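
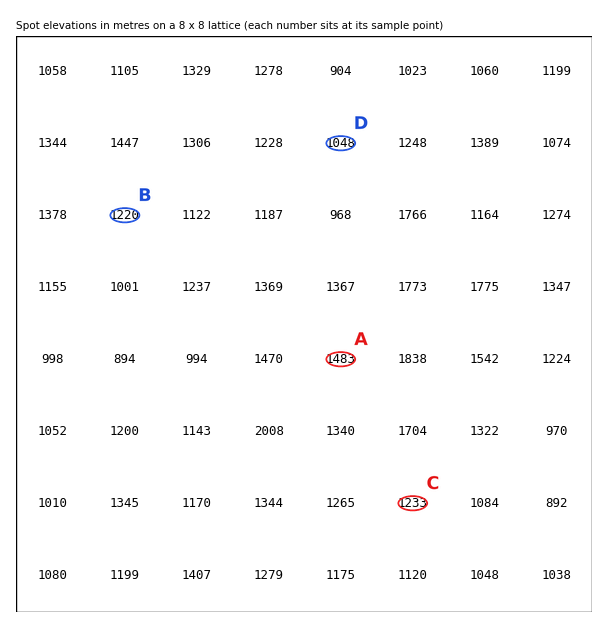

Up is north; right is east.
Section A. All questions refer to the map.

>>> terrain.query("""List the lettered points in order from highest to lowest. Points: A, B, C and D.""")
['A', 'C', 'B', 'D']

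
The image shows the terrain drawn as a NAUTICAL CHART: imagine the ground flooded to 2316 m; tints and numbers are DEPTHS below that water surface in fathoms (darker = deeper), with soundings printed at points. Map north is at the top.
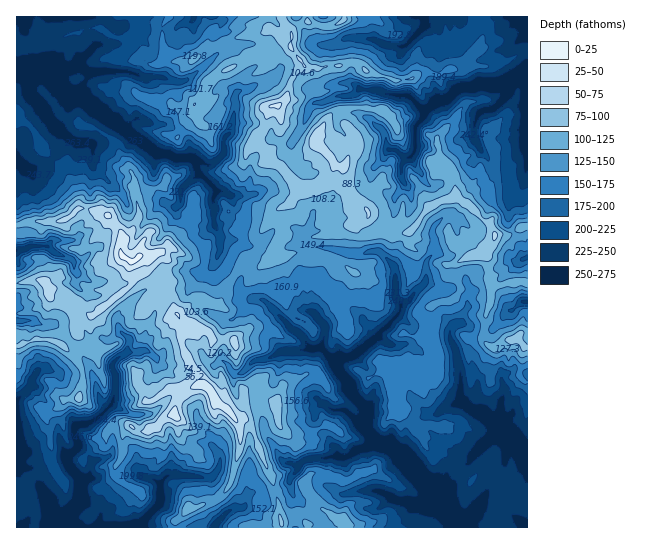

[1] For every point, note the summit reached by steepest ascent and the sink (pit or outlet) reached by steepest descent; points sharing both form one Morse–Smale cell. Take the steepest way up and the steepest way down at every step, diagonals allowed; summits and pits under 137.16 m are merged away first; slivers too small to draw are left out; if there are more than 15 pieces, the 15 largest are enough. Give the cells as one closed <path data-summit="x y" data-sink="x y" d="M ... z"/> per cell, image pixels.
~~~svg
<path data-summit="123 257" data-sink="462 527" d="M234 277l-6 8-7 16-4 4-12-5-8 0-20 14 2 5 5 6-3 6 0 12 8 20 8 8 3 11 9 7 6 12 14 10 8 10 6-1 8 6 22 56 6 20 3 26 246-1 0-153-7-3-8 0-10 4-2 4-15-4-9 6-1 10-13 12-2-2-1-32-4-20 9-4 4-7-1-11-8-4 8-16 0-9 3-4 0-5-5-6-19 6-5 0-17-6-18 18-6 4-4 10-22 24-16-22-26 6-8 4-11-14-17-4-12 12-22-21-18-4-6-9 0-6z"/><path data-summit="123 257" data-sink="54 527" d="M161 252l-22 4-4 5 5 10-7 11-36 31-6 3-10-8-8 7 4 18-14 12-12-5-16-1-19 7 1 182 158 0 1-7 13-13 6 0 22-8 12-14 11-37 0-20-9-16-12-8-10-16-9-7-4-13-7-6-4-8-4-12 0-12 3-6-8-11-4-15-5-9 2-7-4-13 0-13z"/><path data-summit="278 106" data-sink="527 77" d="M450 16l-9 0-3 7-7 2-6-2-2-7-78 0-4 7-6 2-13 2-15-6-16 10 0 16 13 18-9 8-10 26-6 6-10 4-4 14-10 18 12 12 1 6 11 6 22 24 14-1 10-4 6-7 3-12 9 2 1 7 8 20 16 17 0 6-9 6 1 7 5 3 17-1 11 4 13-3 9-6 15-20 9-6 16-4 15 8 15 16 4 2 6 12 15 0 12-8 6-1 0-88-3 3 0 8-7 6-27 4-2 0-8-8-6-12 0-16 2-8 5-4 11-2 6-4 9-11 0-9-29-1-5 3-9 0-6 1-14 12-8-1-4-20 4-17 12-17z"/><path data-summit="123 257" data-sink="17 70" d="M193 16l-177 1 0 208 13-4 32 0 10-5 8-8 19 3 9 4 14 18 0 21 2 3 11 4 5-5 19-4 7 5 0 13 4 13-2 7 10 25 20-15 8 0 12 5 4-4 7-16 5-7-17-17 4-10 0-16-5-9 8-3 9-8 3-8-3-9-7-6-8 0-4-6-16-15-1-9-7-5 2-4-3-14-9-10-14-5-19-1-9-4-11 10-3 0-36-28-8-2-2-5 11-17 0-6-11-6 2-4 16-16 19-2 3-9 0-7 20-2 5 3 33 1 4-4 12-4z"/><path data-summit="278 106" data-sink="17 70" d="M282 16l-88 0-3 5-12 4-4 4-33-1-5-3-20 2 0 7-3 9-19 2-16 16-2 4 11 6 0 6-11 17 2 5 8 2 36 28 3 0 11-10 9 4 19 1 14 5 9 10 3 14-2 4 7 5 1 9 16 15 4 6 8 0 7 6 3 9-3 8-9 8-8 3 5 9 0 16-4 10 17 15 13-13 16 2 11-8 2-10 8-12-3-25 11-8 9-13-21-24-11-6-1-6-12-12 10-18 4-14 10-4 6-6 10-26 9-8-13-18 1-12z"/><path data-summit="278 106" data-sink="462 527" d="M335 165l-2 1 0 5-4 8-4 5-10 4-16 1-8 13-11 8 3 25-8 12-2 10-11 8-7 0-4-2-8 1-10 13 6 4 2 12 9 6 13 1 22 21 12-12 17 4 11 14 8-4 26-6 16 22 22-24 4-10 6-4 18-18 17 6 11-1 13-5 5 6 0 5-3 4 0 9-8 16 8 4 1 11-4 7-9 4 4 20 1 32 2 2 13-12 1-10 9-6 15 4 2-4 10-4 14 2 1-24-11-10-10 1-12 8-5-1-6-6 1-26 6-12 1-14-4-30-3-4 10-17 0-5-4-8-6-4-15-16-15-8-16 4-9 6-15 20-9 6-11 3-13-4-17 1-5-3-1-7 9-6 0-6-16-17-8-20 0-7z"/><path data-summit="123 257" data-sink="527 77" d="M527 16l-76 0-2 29-12 17-4 23 5 15 7 0 14-12 6-1 9 0 5-3 29 1 0 9-5 7-10 8-11 2-5 4-2 8 0 16 6 12 8 8 25-3 11-7 0-8 3-4z"/><path data-summit="123 257" data-sink="17 250" d="M82 208l-5 1-6 7-10 5-32 0-13 5 0 56 25-2 6 5 2 4 8 0 9 4 23 22 4 1 32-25 8-9 7-13-5-8-5 0-7-4 0-20-10-16-11-9z"/><path data-summit="123 257" data-sink="214 527" d="M243 420l-6 2 3 7 0 20-11 37-12 14-22 8-6 0-13 13 1 7 104-1-2-25-7-24-13-29-4-15-4-8z"/><path data-summit="123 257" data-sink="17 321" d="M41 280l-25 3 1 62 18-6 16 1 12 5 14-12-4-18 8-8-2-4-18-12-12-2-2-4z"/><path data-summit="278 106" data-sink="527 302" d="M522 281l-27 4-4 5 0 13-6 12-1 11 0 15 6 6 5 1 12-8 6 0 9-7 6 0 0-50z"/><path data-summit="278 106" data-sink="527 258" d="M527 227l-5 0-12 8-15 0-10 19 3 5 3 26 2 2 14-4 21-1z"/><path data-summit="278 106" data-sink="54 527" d="M343 16l-60 0 0 3 8 12 16-10 15 6 13-2 9-6z"/><path data-summit="123 257" data-sink="527 77" d="M439 16l-14 0 0 7 6 2 7-2z"/><path data-summit="278 106" data-sink="54 527" d="M527 333l-5 0-6 5 11 10z"/>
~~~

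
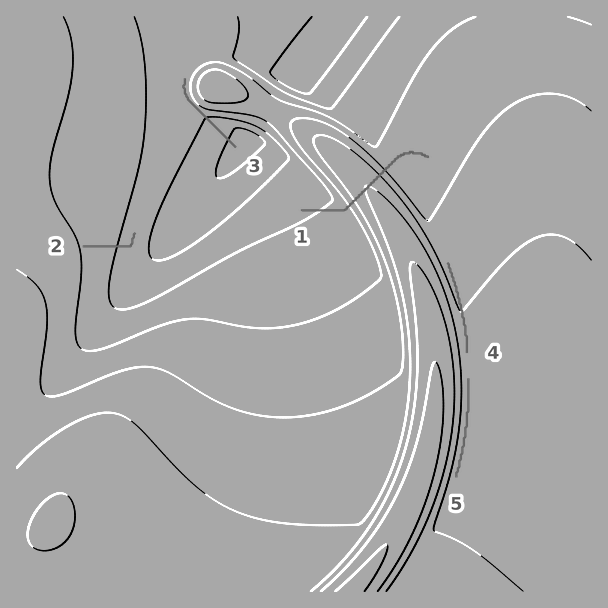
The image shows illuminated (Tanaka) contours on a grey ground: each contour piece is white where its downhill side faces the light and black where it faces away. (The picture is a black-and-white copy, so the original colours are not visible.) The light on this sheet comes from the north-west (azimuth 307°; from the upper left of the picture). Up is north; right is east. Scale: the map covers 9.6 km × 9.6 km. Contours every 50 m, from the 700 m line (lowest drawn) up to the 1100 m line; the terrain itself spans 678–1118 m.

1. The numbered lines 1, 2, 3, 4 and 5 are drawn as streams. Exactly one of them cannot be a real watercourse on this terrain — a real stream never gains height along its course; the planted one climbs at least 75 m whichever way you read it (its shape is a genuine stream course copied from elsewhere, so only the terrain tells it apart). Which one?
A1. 1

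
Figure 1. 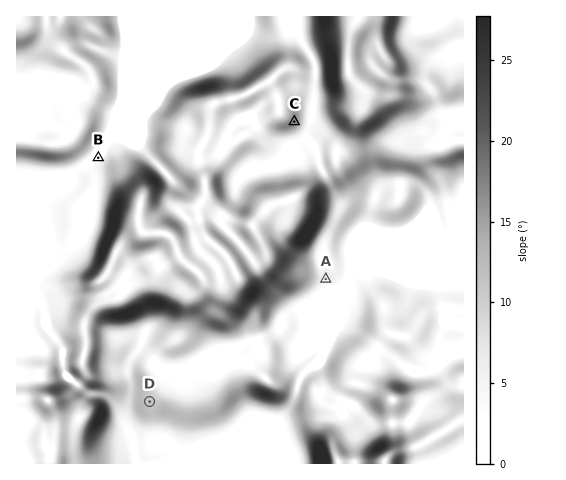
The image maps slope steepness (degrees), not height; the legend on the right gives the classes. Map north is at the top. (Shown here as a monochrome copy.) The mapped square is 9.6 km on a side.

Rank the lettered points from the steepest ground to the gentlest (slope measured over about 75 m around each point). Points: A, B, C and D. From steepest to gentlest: C D A B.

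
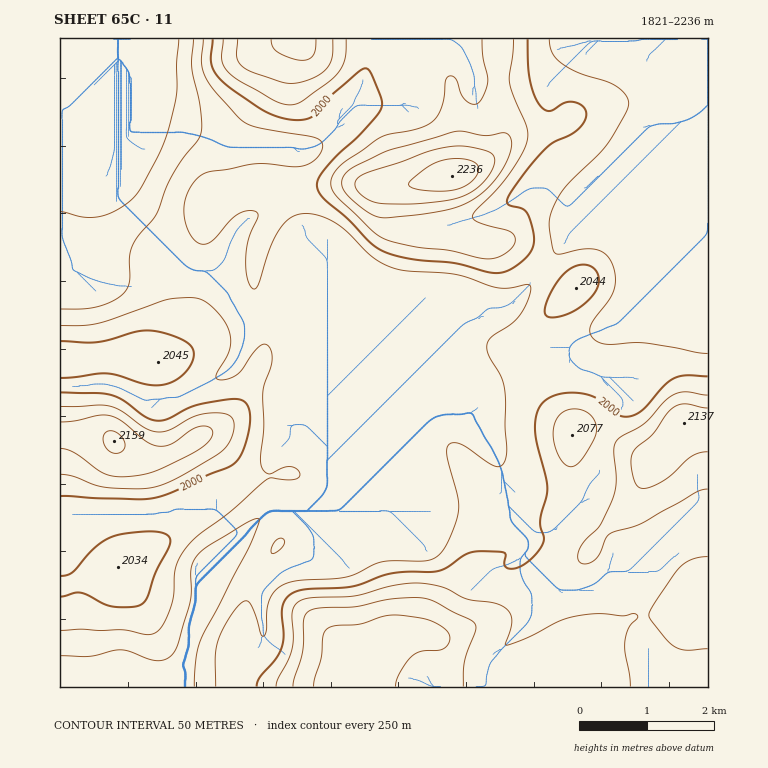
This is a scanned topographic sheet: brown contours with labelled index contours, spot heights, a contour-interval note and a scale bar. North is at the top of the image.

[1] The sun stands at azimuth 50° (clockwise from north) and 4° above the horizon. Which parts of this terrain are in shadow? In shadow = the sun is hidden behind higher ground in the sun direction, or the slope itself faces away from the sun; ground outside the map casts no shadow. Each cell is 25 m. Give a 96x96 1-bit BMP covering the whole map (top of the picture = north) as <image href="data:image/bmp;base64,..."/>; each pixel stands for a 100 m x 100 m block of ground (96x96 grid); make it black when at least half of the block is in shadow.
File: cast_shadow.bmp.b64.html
<image width="96" height="96" href="data:image/bmp;base64,Qk2+BAAAAAAAAD4AAAAoAAAAYAAAAGAAAAABAAEAAAAAAIAEAAATCwAAEwsAAAIAAAAAAAAA////AAAAAAAAAP///AAAAOAAAADgAP///AAAAAAAAAD/4H///AAAAAAAAAD//j9//AAAAAAAAAD//j+//gAAAAAAAAD//B+f/gAAAAAAAAD//A+f/gAAAAAAAAD//A+P/gAAAAAAAAD/+AeP/AAAAAAAAAD/+AeH+AAAAAAAAAB/8AOH+AAAAAAAAAA/4AOD8AAAAAAAAAA/gAGBwAAAAAAAAAAfAAHAgAAAAAAAAAAeAADAAAAAAAAAAAAMAABgAAAAAAAAAAAAAABgAAAAAAAAAAAAAAAwAAAAAAAAAAAAAAAwAAAAAAAAAAAAAAAYAAAAAAAAAADAAAAcAAADgAAAAADwAAAMAAADwAAAAAD8AAAAAAADwAAAAAD/AAAAAAAD4AAwAAD/wAAAAAAH4AA+AAD/+AAAAAAH4GAfwAD//gABAAAH4fwf4AD//wAD8AAP4f8P+AD//8AB+AAP4f+H/AD//8QA8AAP4f/n/AD//8cAQAAP4f/j/AD/+AMAAAAP4f/j/AD/gAAAAAAPwP/x/AD/gAAAAAAPwP/x+AD/AAAAAAAHgP/g+AA/AAAAAAAHgP/gcAAeAAAAAAAHAH/gAAAAAAAAAAACAH/AAAAAAAAAAAAAAH/AAMAAAAAAAAAAA/+AAMAAAAAAAAAAH/8AAIAAAAAAAAAAP/AAAAAAPAAAAAAAf/AAAAAA/wAAAAAAf/AAAAAD/wAAAAAAf+AAAADH/wAAAAAAP+AAAADj/gAAAAAAP+AAAAAB+AAAAAAAP+AAAAAAAAAAAAAAH8AAAAAAAAB4AH4AH8AAAAAAAAB/Af/AH4AAAAAAAAB////4HAAAAAAAAAD////+AAAAAAAAAAH/////wA8AAAAAAAP/////+B/AAAAAAAP//////4/gAAAAAAP////////gAAAAAAP////////gAAAAAAH///////HgAAAAwAH//////+DAAAAB4AD//////+AAAAAB8AB//////8AAAAAA4AA//////8AAAAAAAAAf/////4AAAAAAAAAP/////gAAAAAAAOAH////+AAAAAD8AfAH///4AAAAAAD/A/gD///+AAAAAAD/w/gB////gAAAAAD/9/gA////wAAAAAD///AAf///4AAAAAD///AAP///+AAAAAD//+AAH///+AAAAAD//8AAD///+AAAAAD//8AAB/gD4AAAAAD///AAA+AAAAAAAAB///4AAYAAAAAAAAA////gAAAAAAAAAAA////+AAAAAAAAAAAf/////wAAAAAAAAAP/////wAAAAAAAAAH/////gAAAAAAAAAD/////gAAAAAAAAAB////+AAAAAAAAAAA////8DgAAAAAAAAAf///8DwAAAAAAAAAf///4D8HAAAAAAAAP///4B+HAAAAAAAAH///8B/HAAAAAAAAD///+A/AAAAAAAAAB///+AfAAgAAAAAAA///+AOABwAAAAAAA///8AAABwAAAAAAAf//wAAABwAAAAAAAP/4AAAABwAAAAAAAP/4AAAABwAAAAA="/>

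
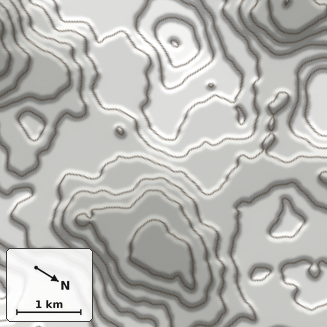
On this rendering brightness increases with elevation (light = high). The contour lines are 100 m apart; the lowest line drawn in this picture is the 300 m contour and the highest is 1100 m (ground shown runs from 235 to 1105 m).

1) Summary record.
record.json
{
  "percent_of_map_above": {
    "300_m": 97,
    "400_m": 88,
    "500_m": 78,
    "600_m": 60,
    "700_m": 30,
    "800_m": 14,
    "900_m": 5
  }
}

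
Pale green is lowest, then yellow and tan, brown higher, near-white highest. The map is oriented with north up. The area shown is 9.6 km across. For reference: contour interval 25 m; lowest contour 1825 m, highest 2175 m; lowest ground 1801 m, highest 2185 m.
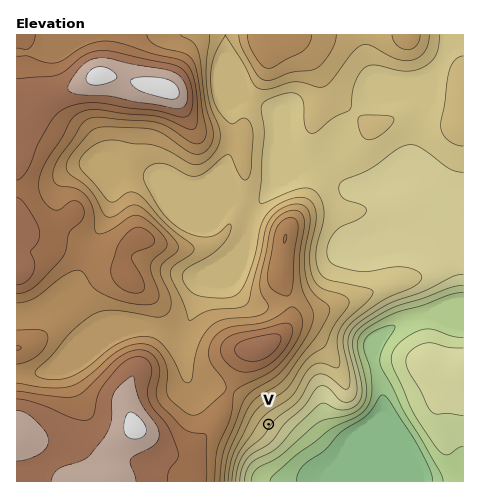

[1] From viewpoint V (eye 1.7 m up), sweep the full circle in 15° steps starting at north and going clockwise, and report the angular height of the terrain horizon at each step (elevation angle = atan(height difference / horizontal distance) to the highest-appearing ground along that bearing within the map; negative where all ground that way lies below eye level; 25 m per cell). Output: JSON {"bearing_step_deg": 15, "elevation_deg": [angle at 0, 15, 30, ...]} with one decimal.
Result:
{"bearing_step_deg": 15, "elevation_deg": [6.6, 4.4, 2.6, 0.8, 0.1, -0.5, -0.9, -1.3, -3.6, -5.2, -5.6, -4.9, -3.7, -2.3, -0.3, 4.3, 5.3, 6.6, 7.8, 8.1, 7.8, 7.2, 6.9, 6.9]}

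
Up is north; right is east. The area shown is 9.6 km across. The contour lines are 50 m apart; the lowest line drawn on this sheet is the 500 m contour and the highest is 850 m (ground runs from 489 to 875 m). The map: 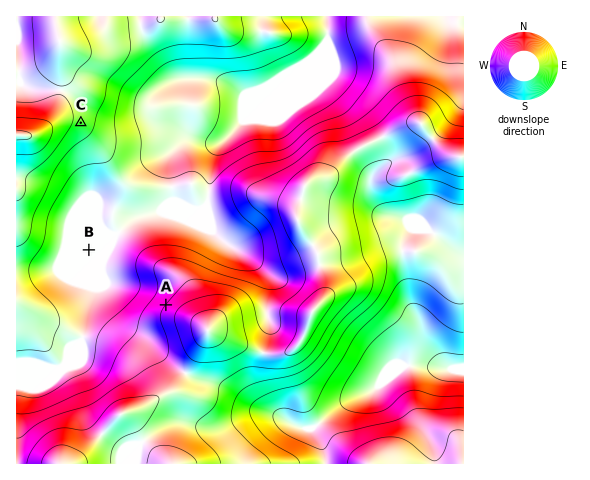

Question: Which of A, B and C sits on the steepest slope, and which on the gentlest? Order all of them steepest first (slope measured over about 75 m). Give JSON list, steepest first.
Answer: ["A", "C", "B"]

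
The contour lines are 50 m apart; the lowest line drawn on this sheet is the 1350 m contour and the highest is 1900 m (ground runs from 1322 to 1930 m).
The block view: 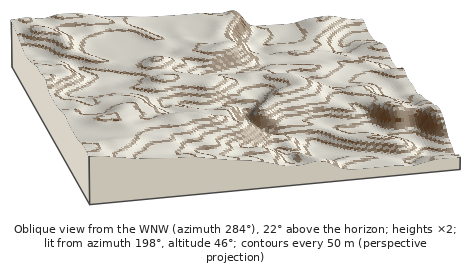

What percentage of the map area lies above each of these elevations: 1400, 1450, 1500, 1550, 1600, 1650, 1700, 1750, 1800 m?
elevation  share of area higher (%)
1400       95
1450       90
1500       80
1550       71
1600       62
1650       55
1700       49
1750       40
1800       21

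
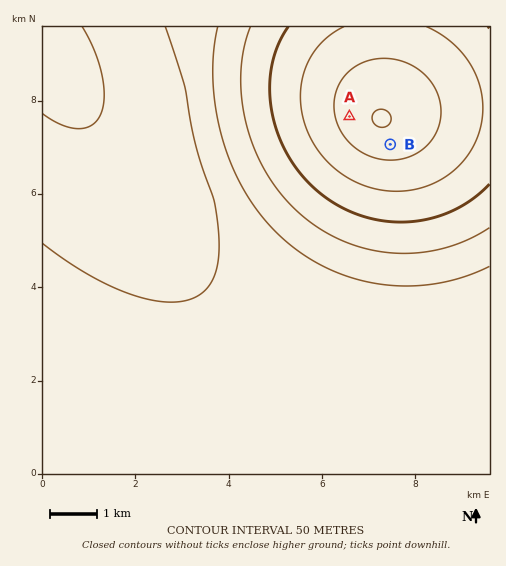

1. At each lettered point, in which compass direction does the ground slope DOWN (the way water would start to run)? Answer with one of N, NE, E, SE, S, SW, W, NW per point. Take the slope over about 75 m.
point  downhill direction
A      W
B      S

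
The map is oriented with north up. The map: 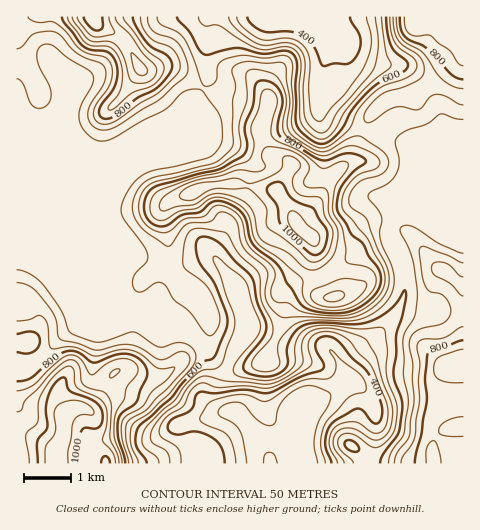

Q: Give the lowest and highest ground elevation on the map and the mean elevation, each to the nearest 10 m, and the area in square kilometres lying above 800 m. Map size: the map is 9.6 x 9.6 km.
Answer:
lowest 240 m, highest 1080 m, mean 670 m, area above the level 21.2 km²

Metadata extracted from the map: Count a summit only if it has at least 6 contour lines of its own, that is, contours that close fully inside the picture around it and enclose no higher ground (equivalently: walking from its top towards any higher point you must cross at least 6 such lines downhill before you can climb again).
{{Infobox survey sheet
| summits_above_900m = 1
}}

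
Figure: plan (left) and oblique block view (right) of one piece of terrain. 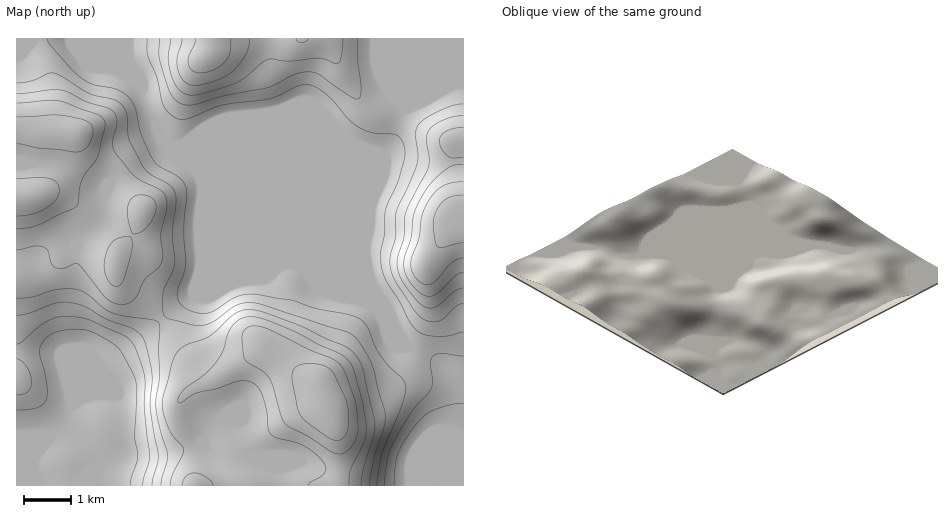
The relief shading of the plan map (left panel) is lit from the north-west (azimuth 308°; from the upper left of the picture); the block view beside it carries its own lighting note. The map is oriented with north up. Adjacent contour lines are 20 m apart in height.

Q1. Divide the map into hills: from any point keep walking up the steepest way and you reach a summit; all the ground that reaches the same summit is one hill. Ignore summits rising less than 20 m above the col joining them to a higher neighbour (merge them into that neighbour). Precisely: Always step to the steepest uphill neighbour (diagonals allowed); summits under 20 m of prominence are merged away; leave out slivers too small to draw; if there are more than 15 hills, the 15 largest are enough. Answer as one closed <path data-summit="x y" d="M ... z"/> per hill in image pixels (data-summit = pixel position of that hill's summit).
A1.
<path data-summit="327 403" d="M297 266l-12 0-7 3-21 0-68 28-42 35-45 32-17 34-14 10-4-18 0-15-8-20-20-4-22 1-1 133 438 1 1-50 3-11 1-24-4-16-10-16-13-11-22-10-31-35-25-23z"/><path data-summit="17 197" d="M167 145l-3 0-7 6-25 12-28 23-42-21-46-2 0 188 23 0 20 4 8 20 0 15 4 18 14-10 17-34 31-22 43-36 20-12 61-25 21 0 7-3 12 0 54 21-110-110z"/><path data-summit="209 54" d="M404 38l-275 1 1 21 13 28 7 28 4 8 10 13 12 9 58 24 154 153-17-43-5-23 0-12 4-12 1-45 33-76z"/><path data-summit="463 224" d="M463 38l-59 1 0 73-33 76-1 45-4 12 0 12 5 23 18 44 21 24 29 14 11 14 7 15 2 24-4 21 0 50 9-1z"/><path data-summit="76 133" d="M129 38l-113 1 0 123 46 3 42 21 28-23 25-12 7-6 3 0 70 29-3-4-10-5-52-21-16-17-6-11-7-28-13-28z"/>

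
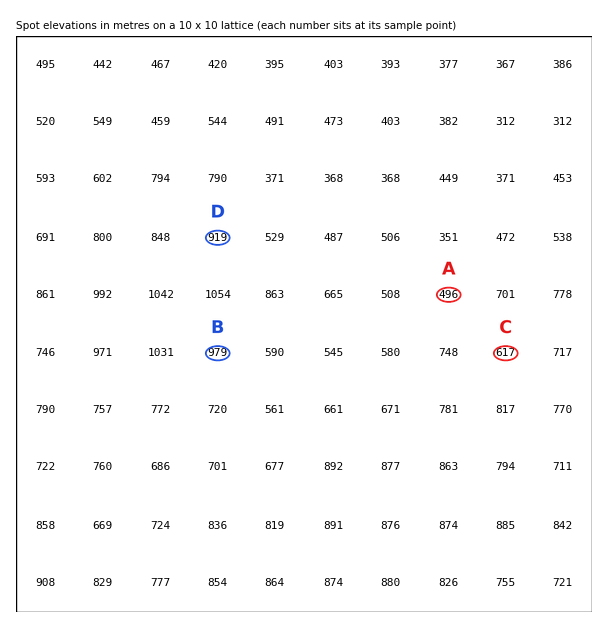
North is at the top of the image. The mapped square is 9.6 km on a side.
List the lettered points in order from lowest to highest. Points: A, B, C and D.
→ A C D B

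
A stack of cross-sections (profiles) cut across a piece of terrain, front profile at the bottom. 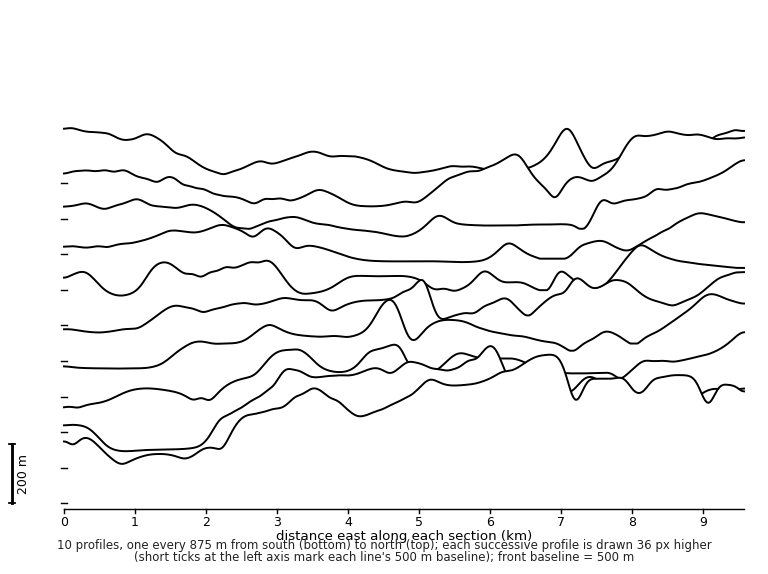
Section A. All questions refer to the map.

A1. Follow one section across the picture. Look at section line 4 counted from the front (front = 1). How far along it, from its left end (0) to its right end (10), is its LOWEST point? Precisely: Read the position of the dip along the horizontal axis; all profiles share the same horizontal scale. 1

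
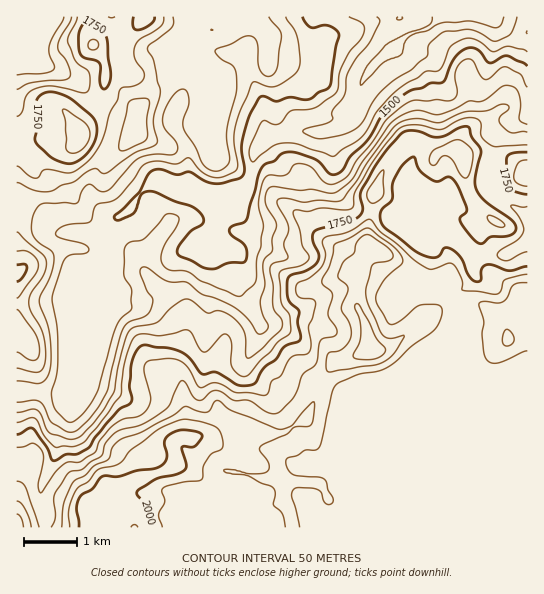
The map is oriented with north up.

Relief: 1340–2050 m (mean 1700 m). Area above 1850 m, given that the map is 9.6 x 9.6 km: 15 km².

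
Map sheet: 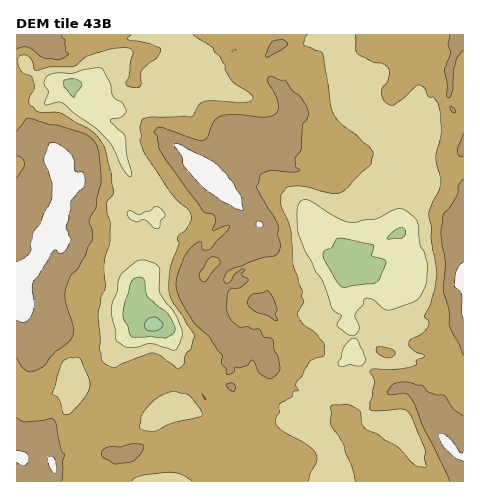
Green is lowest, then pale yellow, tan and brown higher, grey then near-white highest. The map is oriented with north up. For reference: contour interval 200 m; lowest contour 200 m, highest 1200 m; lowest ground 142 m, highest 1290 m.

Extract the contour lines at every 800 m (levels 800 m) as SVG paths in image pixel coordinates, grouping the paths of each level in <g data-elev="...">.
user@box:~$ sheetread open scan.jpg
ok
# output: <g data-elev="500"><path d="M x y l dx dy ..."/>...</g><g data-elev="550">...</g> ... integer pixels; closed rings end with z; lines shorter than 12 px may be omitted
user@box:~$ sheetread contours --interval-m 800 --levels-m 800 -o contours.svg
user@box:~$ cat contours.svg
<g data-elev="800"><path d="M132 481l3-3 8-3 26-3 12 2 11 7"/><path d="M308 481l2-8 7-11-1-9-10-9-26-15-4-5 0-4 3-7 0-9 12-7 3-6 5-1-3-4 0-4 6-6 8-15 14-6 1-9-8-12-13-9-6-9 0-4 6-10-2-6 0-5-9-25-2-34-10-26 0-10 6-9 7-1 13 1 25 6 9 0 6-4 23-24 3-11-4-7-27-23-8-9-3-10-8-51-2-2-17-7 1-7 2-3"/><path d="M150 431l-7-1-4-2 3-13 11-14 14-8 8-2 13 4 14 18 0 2-2 2-27 6-16 8z"/><path d="M64 414l-5-15-6-4-1-2 10-31 7-4 9-1 3 3 8 18 1 10-4 8-9 10-8 8z"/><path d="M387 358l7-3 1-2-1-2-5-3-12-1-1 3 2 3z"/><path d="M193 35l19 12 13 18 1 6 5 9 18 13 4 6-2 2-7 1-40-1-5 4-7 12-42 0-8 3-2 6 2 10-2 5 5 13 25 38 8 9 10 9 3 7 0 4-4 7-10 10 2 5-8 21-2 19 0 9 3 8 22 36-3 14-4 2-2 5-1 8-5 4-18-13-8-3-29 10-9 5-9-3-4-4-3-13 1-9-2-26 3-16 4-9-1-25 6-22 0-17-3-11 0-9 7-12-2-17-6-25-9-14-10-8-26-15-22-1-9-6-1-6 5-11 0-7-3-6-10-4-3-8 1-7 6-2 6 4 4 11 15-3 23 0 4-2 9-8 10-4 17-4 16-1 3 2 1 2-4 25-3 7 3 3 9 1 3-3 0-14 7-8 9-5 4-8-2-3-9-3-22-5 3-4"/><path d="M355 35l1 15 1 3 17 9 9 2 6 6-1 11-7 10 1 5 2 5 6 4 3 0 11-7 13-12 4 0 4 2 3 8 5 1 5 6 2 10 2 16-6 28 5 21 0 7-12 29 3 14-1 11 6 32-2 13-4 20-6 12 4 6-1 4-6 7-11 6-2 5 2 4 6 5 6 1 1 3-7 3-1 5-6 2-17 2-19 0-4 3 4 10-4 27 7 2 25-2 6 2 4 7 13 31 1 3-2 6 2 8-1 1-9-2-19-19-12-6-8-6-12-5-3-5-1-11-2-3-11-6-15 1-3 2 1 17 12 20 3 9 6 13 3 15"/></g>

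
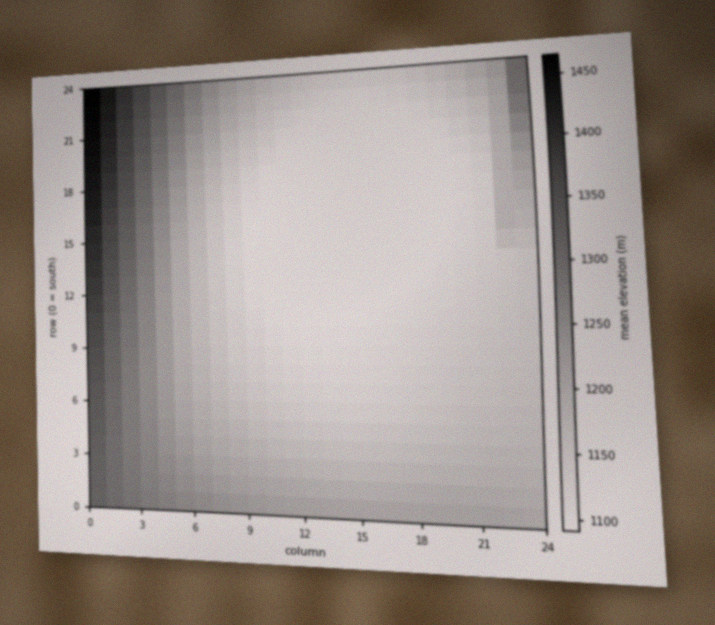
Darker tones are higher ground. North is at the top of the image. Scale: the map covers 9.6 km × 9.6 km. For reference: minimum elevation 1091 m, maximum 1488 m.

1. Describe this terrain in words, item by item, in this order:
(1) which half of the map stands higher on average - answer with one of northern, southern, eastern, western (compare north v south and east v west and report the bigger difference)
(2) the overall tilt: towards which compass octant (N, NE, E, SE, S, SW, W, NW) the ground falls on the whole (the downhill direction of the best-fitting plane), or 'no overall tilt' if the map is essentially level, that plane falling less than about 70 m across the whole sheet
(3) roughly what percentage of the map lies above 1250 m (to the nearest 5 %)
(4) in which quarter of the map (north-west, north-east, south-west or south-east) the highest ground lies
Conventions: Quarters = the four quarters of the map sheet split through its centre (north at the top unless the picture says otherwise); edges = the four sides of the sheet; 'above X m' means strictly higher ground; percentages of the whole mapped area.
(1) On average the western half of the map is the higher ground.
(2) On the whole the ground falls towards the east.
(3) Ground above 1250 m makes up about 25 % of the sheet.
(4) The highest ground is in the north-west quarter.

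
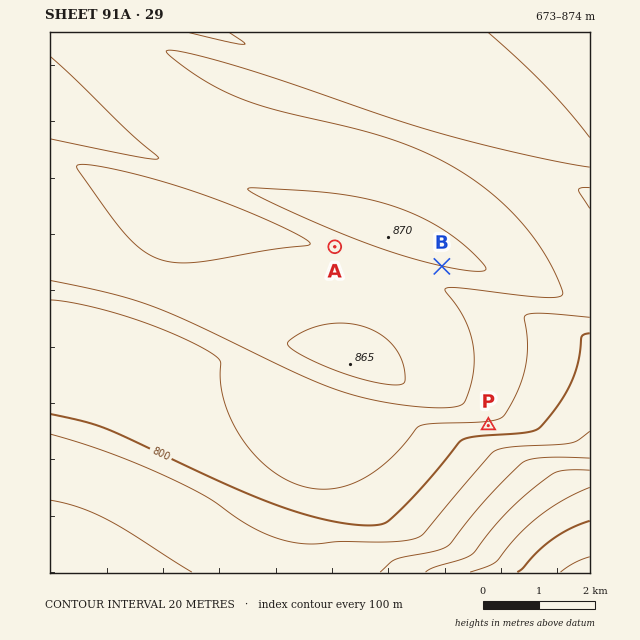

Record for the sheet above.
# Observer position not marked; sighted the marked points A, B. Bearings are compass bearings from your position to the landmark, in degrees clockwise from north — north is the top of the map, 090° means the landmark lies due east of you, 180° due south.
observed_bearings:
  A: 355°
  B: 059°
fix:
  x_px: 342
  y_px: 327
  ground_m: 860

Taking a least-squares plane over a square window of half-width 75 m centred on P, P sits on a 4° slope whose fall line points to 176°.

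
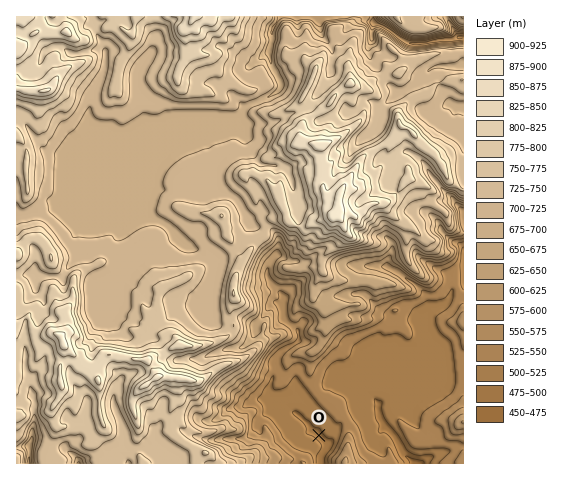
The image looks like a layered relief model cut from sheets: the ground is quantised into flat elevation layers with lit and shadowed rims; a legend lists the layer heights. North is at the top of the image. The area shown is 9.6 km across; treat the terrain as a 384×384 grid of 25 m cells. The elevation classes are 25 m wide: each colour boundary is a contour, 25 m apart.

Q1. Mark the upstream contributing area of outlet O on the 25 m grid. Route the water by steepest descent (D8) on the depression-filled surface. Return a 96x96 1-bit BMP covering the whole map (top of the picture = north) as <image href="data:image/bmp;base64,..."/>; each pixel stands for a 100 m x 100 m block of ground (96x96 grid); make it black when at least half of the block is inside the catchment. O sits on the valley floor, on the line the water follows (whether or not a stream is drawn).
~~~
<image width="96" height="96" href="data:image/bmp;base64,Qk2+BAAAAAAAAD4AAAAoAAAAYAAAAGAAAAABAAEAAAAAAIAEAAATCwAAEwsAAAIAAAAAAAAA////AAAAAAAAAAAAAB8ABAAAAAAAAAAAAD///gAAAAAAAAAAAP///gAAAAAAAAAAAf///gAAAAAAAAAAB////gAAAAAAAAAAH////wAAAAAAAAAAP////4AAAAAAAAAAf/////AAAAAAAAAAf/////gAAAAAAAAAf/////gAAAAAAAAAf/////gAAAAAAAAAf/////AAAAAAAAAAf////+AAAAAAAAAAP////8AAAAAAAAAAP////4AAAAAAAAAAP////wAAAAAAAAAAP////wAAAAAAAAAAP////wAAAAAAAAAAf////gAAAAAAAAAD/////gAAAAAAAAAH/////gAAAAAAAAAP/////gAAAAAAAAAH/////gAAAAAAAAAB/////gAAAAAAAAAAf////wAAAAAAAAAAEf///4AAAAAAAAAAAB///8AAAAAAAAAAAAf//8AAAAAAAAAAAAP//8AAAAAAAAAAAAH//+AAAAAAAAAAAAP//+AAAAAAAAAAAAP//8AAAAAAAAAAAAP//8AAAAAAAAAAAAP//8AAAAAAAAAAAAP//4AAAAAAAAAAAAH//wAAAAAAAAAAAAH//wAAAAAAAAAAAAP//wAAAAAAAAAAAAH//wAAAAAAAAAAAAH//4AAAAAAAAAAAAH//4AAAAAAAAAAAAD//8AAAAAAAAAAAAD//8AAAAAAAAAAAAB//8AAAAAAAAAAAAB//8AAAAAAAAAAAAA//+AAAAAAAAAAAAAf//gAAAAAAAAAAAAf//wAAAAAAAAAAAAH//4AAAAAAAAAAAAH//4AAAAAAAAAAAAD//wAAAAAAAAAAAAD4fwAAAAAAAAAAAABwDwAAAAAAAAAAAAAAAAAAAAAAAAAAAAAAAAAAAAAAAAAAAAAAAAAAAAAAAAAAAAAAAAAAAAAAAAAAAAAAAAAAAAAAAAAAAAAAAAAAAAAAAAAAAAAAAAAAAAAAAAAAAAAAAAAAAAAAAAAAAAAAAAAAAAAAAAAAAAAAAAAAAAAAAAAAAAAAAAAAAAAAAAAAAAAAAAAAAAAAAAAAAAAAAAAAAAAAAAAAAAAAAAAAAAAAAAAAAAAAAAAAAAAAAAAAAAAAAAAAAAAAAAAAAAAAAAAAAAAAAAAAAAAAAAAAAAAAAAAAAAAAAAAAAAAAAAAAAAAAAAAAAAAAAAAAAAAAAAAAAAAAAAAAAAAAAAAAAAAAAAAAAAAAAAAAAAAAAAAAAAAAAAAAAAAAAAAAAAAAAAAAAAAAAAAAAAAAAAAAAAAAAAAAAAAAAAAAAAAAAAAAAAAAAAAAAAAAAAAAAAAAAAAAAAAAAAAAAAAAAAAAAAAAAAAAAAAAAAAAAAAAAAAAAAAAAAAAAAAAAAAAAAAAAAAAAAAAAAAAAAAAAAAAAAAAAAAAAAAAAAAAAAAAAAAAAAAAAAAAAAAAAAAAAAAAAAAAAAAAAAAAAAAAAAAAAAAAAAAAAAAAAAAAAAAAAAAAAAAAAAAAAAAAAAAAAAAAAAAAAAAAAAAAAAAAAAAAAAAAAAAAAAAAAAAAAA="/>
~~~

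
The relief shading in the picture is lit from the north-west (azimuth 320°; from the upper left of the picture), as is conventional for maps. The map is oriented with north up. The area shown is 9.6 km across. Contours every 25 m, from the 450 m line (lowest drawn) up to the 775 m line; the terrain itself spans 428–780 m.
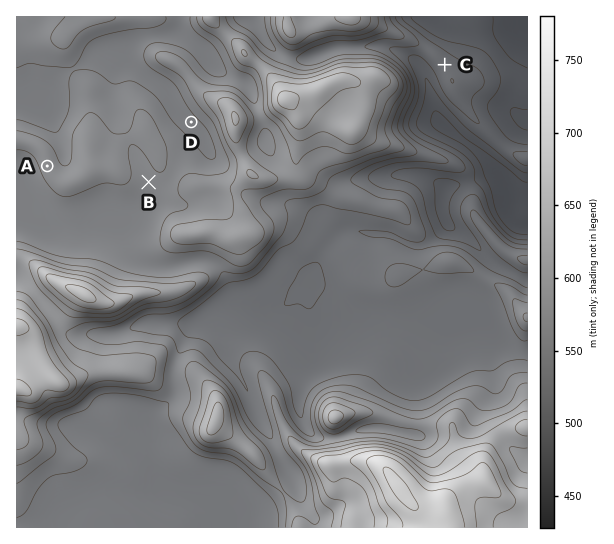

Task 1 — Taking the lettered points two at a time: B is higher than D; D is higher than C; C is lower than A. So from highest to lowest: A B D C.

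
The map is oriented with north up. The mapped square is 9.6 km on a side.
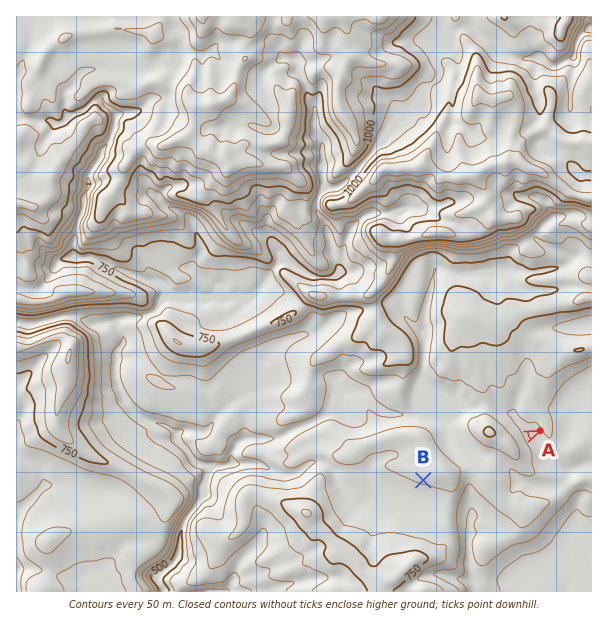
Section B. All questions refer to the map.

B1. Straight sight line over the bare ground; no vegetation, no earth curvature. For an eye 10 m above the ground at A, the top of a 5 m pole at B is hidden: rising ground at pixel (520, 439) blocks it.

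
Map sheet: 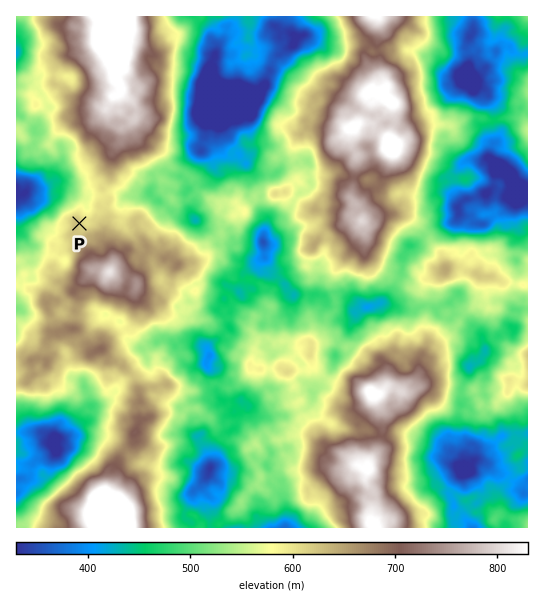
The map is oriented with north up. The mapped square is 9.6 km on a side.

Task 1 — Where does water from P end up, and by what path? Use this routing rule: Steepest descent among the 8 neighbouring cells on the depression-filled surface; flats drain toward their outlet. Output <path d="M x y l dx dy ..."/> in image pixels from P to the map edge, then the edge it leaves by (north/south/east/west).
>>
<path d="M79 223l7 0 0-14 1-3-1-1 0-3-3-3-4-4-2 0-10-9-8 0-4-4-2 0-6 5-17 0-3 3-4 1-4 4-2-2"/>
exit: west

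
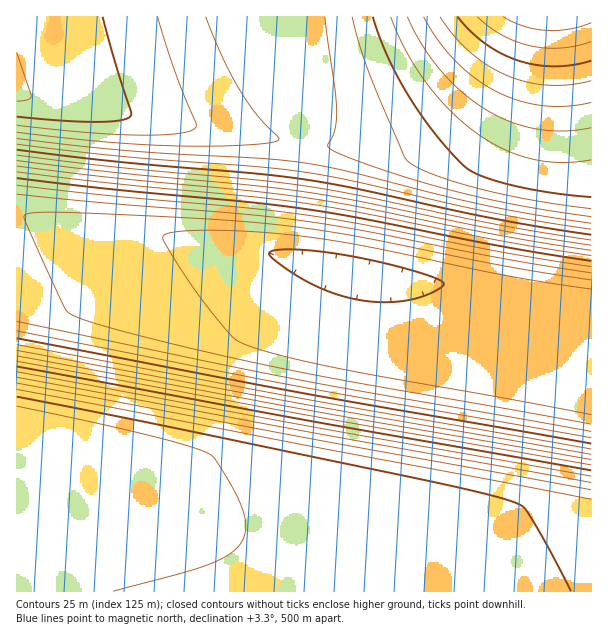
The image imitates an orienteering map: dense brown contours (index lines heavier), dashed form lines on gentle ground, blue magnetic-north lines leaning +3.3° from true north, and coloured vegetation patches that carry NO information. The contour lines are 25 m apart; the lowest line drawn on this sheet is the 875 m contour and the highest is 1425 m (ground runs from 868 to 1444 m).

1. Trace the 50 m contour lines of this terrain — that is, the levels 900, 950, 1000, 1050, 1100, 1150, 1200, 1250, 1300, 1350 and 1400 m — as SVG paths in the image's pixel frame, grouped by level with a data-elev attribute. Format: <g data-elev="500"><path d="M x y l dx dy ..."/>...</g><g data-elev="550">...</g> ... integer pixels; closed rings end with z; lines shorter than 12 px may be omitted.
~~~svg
<g data-elev="900"><path d="M591 415l-256-47-59-14-33-10-11-8-27-33-26-37-16-29 2-3 8-2 31-2 45 1 50 5 67 10 147 31 78 12"/></g><g data-elev="950"><path d="M591 431l-300-53-274-57"/><path d="M17 194l91 9 137 11 58 7 63 10 141 28 84 14"/></g><g data-elev="1000"><path d="M591 444l-288-51-286-55"/><path d="M17 178l87 10 142 14 59 7 60 10 139 28 87 14"/></g><g data-elev="1050"><path d="M591 454l-281-49-293-55"/><path d="M17 166l90 11 142 14 56 7 57 9 141 29 88 14"/></g><g data-elev="1100"><path d="M591 465l-283-50-291-54"/><path d="M17 155l94 12 141 12 53 7 55 10 138 29 93 15"/></g><g data-elev="1150"><path d="M591 476l-279-49-295-55"/><path d="M17 144l102 12 136 11 50 5 48 9 142 32 96 16"/></g><g data-elev="1200"><path d="M591 490l-279-51-295-56"/><path d="M17 132l82 9 71 5 69-1 28-2 11-2 1-1-1-3-21-22-20-29-16-33-15-36"/><path d="M325 17l12 91-2 21-7 17 2 3 15 7 33 12 75 23 68 15 70 11"/></g><g data-elev="1250"><path d="M571 591l-23-45-21-34-5-6-10-5-33-9-61-13-401-82"/><path d="M17 117l45 4 36 1 23-2 10-4 0-5-15-45-13-49"/><path d="M373 17l14 39 21 39 27 39 30 33 16 9 29 9 38 7 43 5"/></g><g data-elev="1300"><path d="M407 17l15 28 19 26 21 21 24 18 26 12 25 7 27 2 27-3"/></g><g data-elev="1350"><path d="M440 17l13 18 17 17 18 13 19 11 20 6 21 3 21 0 22-4"/></g><g data-elev="1400"><path d="M477 17l12 10 14 8 13 7 15 4 15 2 15 0 15-2 15-4"/></g>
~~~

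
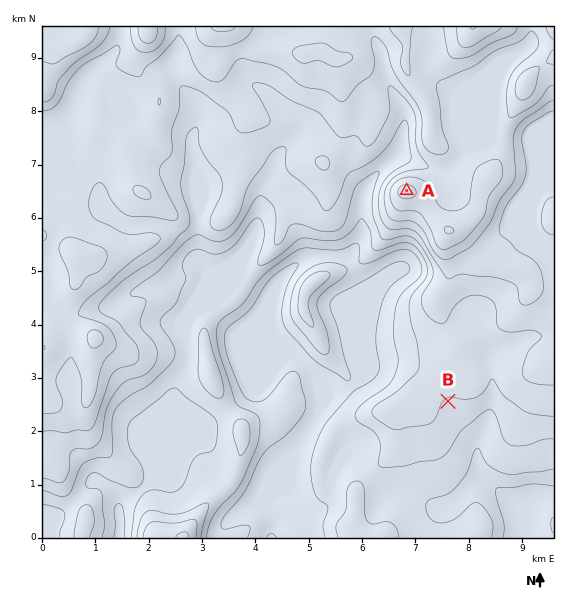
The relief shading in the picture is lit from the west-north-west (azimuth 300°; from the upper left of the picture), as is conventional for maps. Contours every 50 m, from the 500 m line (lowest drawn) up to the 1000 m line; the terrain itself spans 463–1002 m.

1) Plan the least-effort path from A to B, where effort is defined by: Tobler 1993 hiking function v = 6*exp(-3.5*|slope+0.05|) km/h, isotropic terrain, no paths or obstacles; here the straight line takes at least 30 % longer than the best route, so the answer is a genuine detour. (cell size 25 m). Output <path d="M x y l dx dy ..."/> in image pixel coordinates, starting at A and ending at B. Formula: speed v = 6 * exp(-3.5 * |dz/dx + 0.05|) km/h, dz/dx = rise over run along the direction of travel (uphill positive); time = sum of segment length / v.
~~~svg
<path d="M407 191l5 10 3 3 14 29 0 11 15 29 0 52 1 3 0 40 3 5 0 28"/>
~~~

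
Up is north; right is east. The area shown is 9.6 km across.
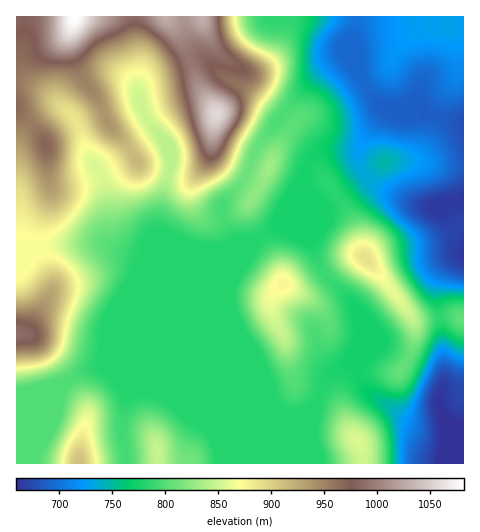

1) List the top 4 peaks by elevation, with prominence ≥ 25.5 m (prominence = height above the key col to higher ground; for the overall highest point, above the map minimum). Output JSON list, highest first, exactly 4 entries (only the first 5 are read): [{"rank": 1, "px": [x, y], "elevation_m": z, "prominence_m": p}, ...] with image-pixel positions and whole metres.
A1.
[{"rank": 1, "px": [216, 113], "elevation_m": 1057, "prominence_m": 71}, {"rank": 2, "px": [365, 258], "elevation_m": 890, "prominence_m": 110}, {"rank": 3, "px": [283, 284], "elevation_m": 877, "prominence_m": 88}, {"rank": 4, "px": [357, 441], "elevation_m": 856, "prominence_m": 75}]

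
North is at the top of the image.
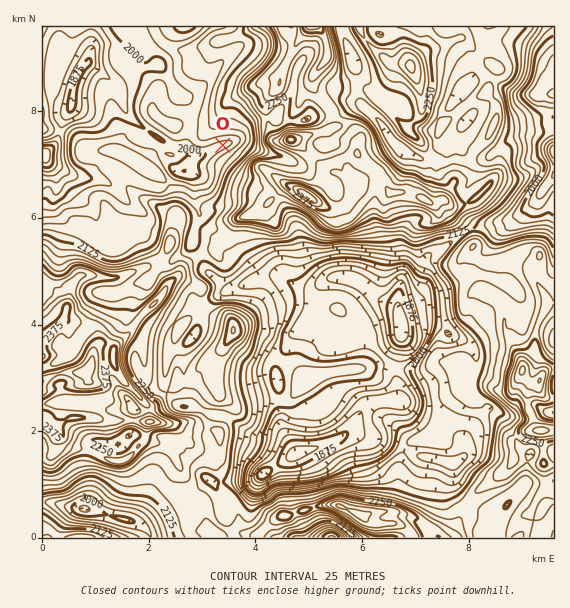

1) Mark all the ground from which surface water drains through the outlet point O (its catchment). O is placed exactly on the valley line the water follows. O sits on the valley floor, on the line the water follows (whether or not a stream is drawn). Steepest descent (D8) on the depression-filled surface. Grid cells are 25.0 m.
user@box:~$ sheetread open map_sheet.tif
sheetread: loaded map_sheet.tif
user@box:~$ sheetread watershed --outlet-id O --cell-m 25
4.079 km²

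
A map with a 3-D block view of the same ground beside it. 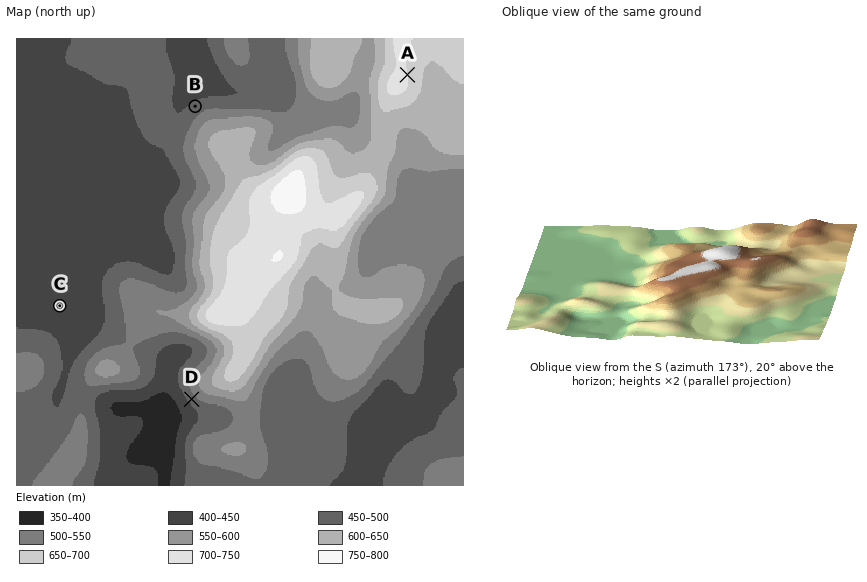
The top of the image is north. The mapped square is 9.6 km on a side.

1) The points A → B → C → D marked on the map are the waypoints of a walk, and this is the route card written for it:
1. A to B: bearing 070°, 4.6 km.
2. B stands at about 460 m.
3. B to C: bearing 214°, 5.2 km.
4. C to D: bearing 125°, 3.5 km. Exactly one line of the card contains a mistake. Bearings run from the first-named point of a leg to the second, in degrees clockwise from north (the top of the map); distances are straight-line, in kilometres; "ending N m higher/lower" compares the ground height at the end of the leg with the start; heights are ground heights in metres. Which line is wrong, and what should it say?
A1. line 1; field bearing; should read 262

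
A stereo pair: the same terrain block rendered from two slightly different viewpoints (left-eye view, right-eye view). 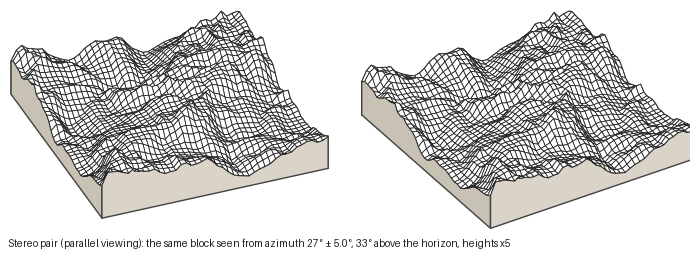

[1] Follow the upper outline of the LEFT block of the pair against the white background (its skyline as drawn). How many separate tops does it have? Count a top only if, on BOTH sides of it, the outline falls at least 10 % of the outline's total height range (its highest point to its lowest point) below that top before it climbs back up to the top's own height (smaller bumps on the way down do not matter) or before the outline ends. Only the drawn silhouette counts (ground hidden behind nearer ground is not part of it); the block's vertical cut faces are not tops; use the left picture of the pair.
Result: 3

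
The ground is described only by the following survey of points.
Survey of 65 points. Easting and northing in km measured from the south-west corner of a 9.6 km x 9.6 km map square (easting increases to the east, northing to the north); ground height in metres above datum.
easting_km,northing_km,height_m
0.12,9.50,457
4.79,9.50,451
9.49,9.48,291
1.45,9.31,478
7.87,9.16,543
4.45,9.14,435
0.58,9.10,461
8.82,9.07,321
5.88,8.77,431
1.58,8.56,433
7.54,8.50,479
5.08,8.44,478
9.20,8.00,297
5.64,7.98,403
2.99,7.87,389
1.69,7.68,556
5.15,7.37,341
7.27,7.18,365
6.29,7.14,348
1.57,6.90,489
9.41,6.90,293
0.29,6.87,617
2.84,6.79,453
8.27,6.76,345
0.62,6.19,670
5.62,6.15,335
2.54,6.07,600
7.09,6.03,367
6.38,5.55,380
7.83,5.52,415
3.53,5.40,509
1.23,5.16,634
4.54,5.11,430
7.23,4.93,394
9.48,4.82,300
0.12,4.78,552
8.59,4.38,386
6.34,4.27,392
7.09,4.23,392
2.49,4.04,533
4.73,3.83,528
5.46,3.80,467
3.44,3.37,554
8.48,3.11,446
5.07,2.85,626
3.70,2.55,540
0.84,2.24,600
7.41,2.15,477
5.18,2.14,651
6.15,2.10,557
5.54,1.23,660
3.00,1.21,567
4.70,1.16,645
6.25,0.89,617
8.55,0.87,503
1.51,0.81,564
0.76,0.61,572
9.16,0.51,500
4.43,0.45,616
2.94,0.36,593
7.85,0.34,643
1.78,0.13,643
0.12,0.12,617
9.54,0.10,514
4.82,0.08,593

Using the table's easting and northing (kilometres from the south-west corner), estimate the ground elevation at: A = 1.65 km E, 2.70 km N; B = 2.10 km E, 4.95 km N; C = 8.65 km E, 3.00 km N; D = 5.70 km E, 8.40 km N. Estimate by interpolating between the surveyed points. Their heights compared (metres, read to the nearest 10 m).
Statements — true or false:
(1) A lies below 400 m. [false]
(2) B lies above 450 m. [true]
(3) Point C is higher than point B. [false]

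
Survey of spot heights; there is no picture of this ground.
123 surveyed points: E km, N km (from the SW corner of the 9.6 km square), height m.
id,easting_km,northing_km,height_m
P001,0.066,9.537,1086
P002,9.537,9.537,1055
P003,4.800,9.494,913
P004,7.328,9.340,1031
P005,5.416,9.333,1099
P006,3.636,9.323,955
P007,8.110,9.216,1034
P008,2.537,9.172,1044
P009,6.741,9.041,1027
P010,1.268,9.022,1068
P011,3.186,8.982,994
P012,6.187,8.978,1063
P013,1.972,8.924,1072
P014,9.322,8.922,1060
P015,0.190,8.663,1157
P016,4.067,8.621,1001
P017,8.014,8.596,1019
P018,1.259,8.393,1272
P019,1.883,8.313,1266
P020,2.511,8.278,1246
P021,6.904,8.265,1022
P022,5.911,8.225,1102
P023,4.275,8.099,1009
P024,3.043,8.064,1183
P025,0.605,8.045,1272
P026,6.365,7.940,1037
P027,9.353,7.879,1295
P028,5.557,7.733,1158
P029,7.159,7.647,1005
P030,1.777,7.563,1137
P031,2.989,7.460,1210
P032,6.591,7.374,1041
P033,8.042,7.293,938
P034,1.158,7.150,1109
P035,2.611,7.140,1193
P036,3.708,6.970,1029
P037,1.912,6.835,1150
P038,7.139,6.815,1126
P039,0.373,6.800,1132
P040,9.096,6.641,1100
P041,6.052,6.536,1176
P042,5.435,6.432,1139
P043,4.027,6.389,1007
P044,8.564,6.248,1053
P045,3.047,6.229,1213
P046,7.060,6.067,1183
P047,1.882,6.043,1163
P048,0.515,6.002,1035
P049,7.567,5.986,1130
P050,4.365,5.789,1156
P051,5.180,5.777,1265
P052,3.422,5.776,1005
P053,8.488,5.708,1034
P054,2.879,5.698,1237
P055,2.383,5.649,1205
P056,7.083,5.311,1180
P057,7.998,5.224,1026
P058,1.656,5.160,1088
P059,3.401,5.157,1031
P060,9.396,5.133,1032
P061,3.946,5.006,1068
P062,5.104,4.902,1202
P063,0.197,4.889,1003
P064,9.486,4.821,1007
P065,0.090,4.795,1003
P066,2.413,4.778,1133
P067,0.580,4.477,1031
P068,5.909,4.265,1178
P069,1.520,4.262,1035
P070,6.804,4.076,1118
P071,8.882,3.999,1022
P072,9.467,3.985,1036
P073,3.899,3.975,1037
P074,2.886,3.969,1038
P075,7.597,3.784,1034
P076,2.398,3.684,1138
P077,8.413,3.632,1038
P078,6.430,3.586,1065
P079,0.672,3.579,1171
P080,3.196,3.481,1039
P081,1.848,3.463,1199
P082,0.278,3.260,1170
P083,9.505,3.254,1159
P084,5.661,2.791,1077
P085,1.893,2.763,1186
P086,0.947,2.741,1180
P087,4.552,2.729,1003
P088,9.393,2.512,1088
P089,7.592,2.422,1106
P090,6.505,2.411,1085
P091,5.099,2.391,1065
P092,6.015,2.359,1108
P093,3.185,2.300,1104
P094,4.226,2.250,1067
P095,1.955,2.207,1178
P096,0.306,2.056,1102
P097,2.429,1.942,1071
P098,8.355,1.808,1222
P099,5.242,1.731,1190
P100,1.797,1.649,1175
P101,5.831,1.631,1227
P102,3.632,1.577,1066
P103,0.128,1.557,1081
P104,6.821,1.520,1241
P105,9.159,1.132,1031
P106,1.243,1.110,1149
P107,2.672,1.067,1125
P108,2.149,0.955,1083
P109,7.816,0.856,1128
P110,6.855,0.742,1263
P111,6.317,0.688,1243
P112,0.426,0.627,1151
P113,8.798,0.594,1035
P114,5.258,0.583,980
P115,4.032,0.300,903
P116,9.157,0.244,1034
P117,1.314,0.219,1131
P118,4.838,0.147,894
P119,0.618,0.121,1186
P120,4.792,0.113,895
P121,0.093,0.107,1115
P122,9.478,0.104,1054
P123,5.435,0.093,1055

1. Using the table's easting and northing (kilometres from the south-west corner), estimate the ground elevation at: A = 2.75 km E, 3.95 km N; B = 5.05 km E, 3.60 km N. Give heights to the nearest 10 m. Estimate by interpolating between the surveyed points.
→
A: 1050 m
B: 1050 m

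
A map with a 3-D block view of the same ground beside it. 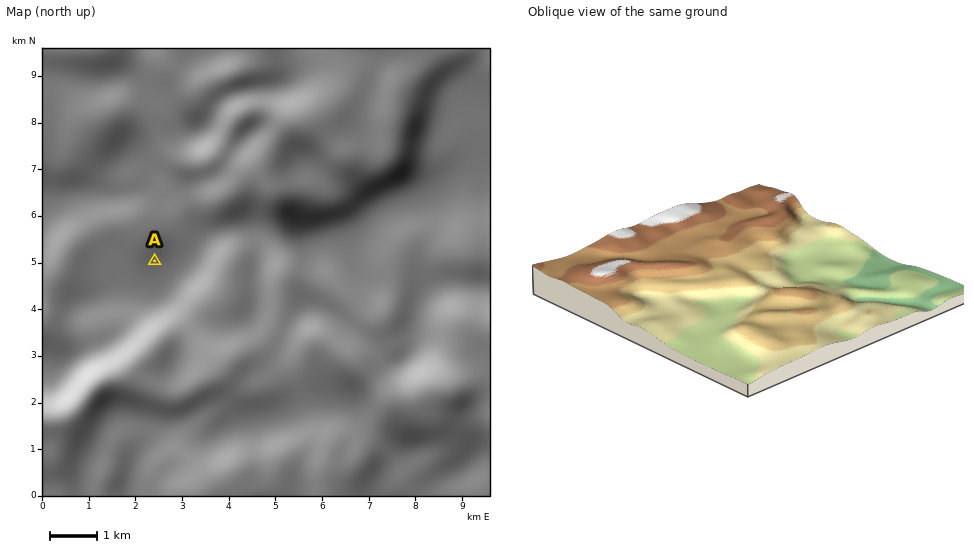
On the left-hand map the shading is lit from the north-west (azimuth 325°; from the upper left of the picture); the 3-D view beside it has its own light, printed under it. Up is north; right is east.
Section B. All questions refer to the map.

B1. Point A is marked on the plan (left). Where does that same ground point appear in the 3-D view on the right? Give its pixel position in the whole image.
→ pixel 815 266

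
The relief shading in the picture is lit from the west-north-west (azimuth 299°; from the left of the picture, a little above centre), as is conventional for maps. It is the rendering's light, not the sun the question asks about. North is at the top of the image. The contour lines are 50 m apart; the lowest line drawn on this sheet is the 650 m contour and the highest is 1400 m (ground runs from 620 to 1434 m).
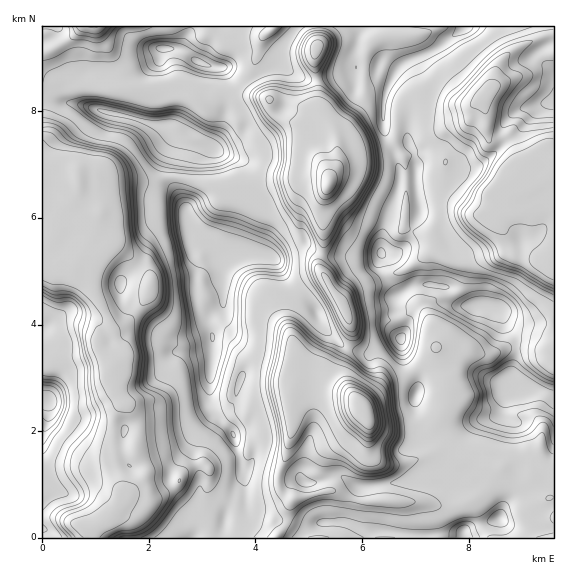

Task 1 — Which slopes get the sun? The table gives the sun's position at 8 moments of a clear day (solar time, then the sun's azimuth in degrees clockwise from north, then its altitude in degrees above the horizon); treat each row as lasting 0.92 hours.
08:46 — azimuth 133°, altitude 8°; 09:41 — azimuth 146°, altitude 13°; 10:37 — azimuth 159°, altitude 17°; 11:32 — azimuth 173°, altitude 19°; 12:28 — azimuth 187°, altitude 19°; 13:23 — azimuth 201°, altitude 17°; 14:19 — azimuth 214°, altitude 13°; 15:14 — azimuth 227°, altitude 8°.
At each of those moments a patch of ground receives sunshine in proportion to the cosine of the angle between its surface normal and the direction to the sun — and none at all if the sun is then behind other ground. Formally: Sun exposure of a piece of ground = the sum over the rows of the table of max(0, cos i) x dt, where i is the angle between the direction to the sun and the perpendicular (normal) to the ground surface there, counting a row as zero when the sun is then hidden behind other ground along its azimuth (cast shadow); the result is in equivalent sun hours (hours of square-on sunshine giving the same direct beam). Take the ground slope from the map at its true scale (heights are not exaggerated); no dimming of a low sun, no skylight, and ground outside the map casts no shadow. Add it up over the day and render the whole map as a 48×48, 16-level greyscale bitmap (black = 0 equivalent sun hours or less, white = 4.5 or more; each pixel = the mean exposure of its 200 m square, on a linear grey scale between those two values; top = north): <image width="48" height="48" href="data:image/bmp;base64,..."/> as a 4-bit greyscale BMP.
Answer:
<image width="48" height="48" href="data:image/bmp;base64,Qk32BAAAAAAAAHYAAAAoAAAAMAAAADAAAAABAAQAAAAAAIAEAAATCwAAEwsAABAAAAAAAAAAAAAAABEREQAiIiIAMzMzAERERABVVVUAZmZmAHd3dwCIiIgAmZmZAKqqqgC7u7sAzMzMAN3d3QDu7u4A////AEnZeN//yHiGVWVDaWISNFRWeJiHhAFFVJhUVnic2nZ2ZmVVWHdmeKqqmZrfxiN2ZzEAJGZnrJdmd2Vmm7mrzMzcuod5q8p2ZkEAI1ZmaLlmZlVoiL7tuGdlVVVmZ6pmZlRGZFZlQ5t3dkVoYQFFQiEBI1ZmZnd2ZlWadkM0VUiahlRWZUZTff+3ZmZmZmZmZlZ2ZlRFVjN3ZmZUiYi83//Jh2ZmZmZmZUVEVmaGRUIiRWdUe7q92YdSRmZmZlVVYzQyRWZlVUMzQiZle5eJiLmHVVZlVTIjQyMxNWVVZUVUIkZmeaiInf2oVmZkIQAAJBJDNHd2ZlVBFpdnh5qYzrllVWZkEAAAEwJFZoqWZmUzV3dohnqIuWVURFZ4hBEjEDRWinZmZVZUV1Zpdmd3dkNVM1ZolSEQAnmGiHYxEUZTRlVodmZmQQJFZFZmVURERv6Gd2ZzAkVSNVVmZmZTAAA1d2VlNVVnv7lmdmZ3RFVUNGZUVmZTAAAjRmVWi8iN/WZol2Z3VDNEM2ZUVmUxAAAgFGZnrN26l2ZXllVVVVZDMzRVVUEAASIQA2ZmZUeGZlVoZmVFVmQ0QzVVVBAAR0MQE0VUIhJFRFV3RWVYZoY0U1ZVMAADylREM0UxABE1RXZUVlNauHVFQ1ZUAAAYhlVEQiEAABJHiHl4l0NZ22RGRFVUISNqZFVDMgARE0WKp+/+ljNXmGRFRFVUREa3NFZCESNpiKu6m+3IZlRWZlRERDNERXyjAkaIQzRZvMyr/3dmZ4dlRFRERCAABIpSEzJqy7rN3u3v6mZmZ6qFM1IzRCAABWQBJEEBa83Km//7dmZmZnlyI0NEVDIAN1JFRWMzNodmeJl2ZmZmZmdRJDNFVVV6yFfJZoiJdmZnrKdlVmZmZmZCNDRFeKztqIu7l5p4hWZ77Yd3ZmZmZ2ZkVURZ3d7Kisl6uHllUlaMp2d3dmZmZmVlVmV63cl2nLiJ23dlZGZ1VmZmZmZmZmVlVpqIh3Znq6nbrJd1VnZBNmZmZmZnZmZmVr7JdmZomXi8mciFVmVCJGZmZmZmZmZmRpdURWZnd2dWh6l2ZmVDEVZmZmZlZlREEAAAABNURVUjZnhnZlVUMzVmZmVUQyEiAAAAADZlVlQRNWZXZ2VVdzNWZlIQAAEiEAAAA4dWdlMjRVVVR2Zpm3ITViEAAAESIiI1ioZphlVVVTM1ZmityWUgEgAAAAABNFe+2oedtmZlUyM2ZWeaqHIgAAAAAABJzM3ah2e7VGZkESU1ZVaIl3QAACIhEmm7rNuGd2m4dVZSATUlZVV2d4hkImeKu5h2ZmZmZmVDIQEQETUjVVQSRouZl2ZmZVVVVWZUM1IAAAARIkUxNFQhFFepd3ZmZmZiACEAAEQgACljM0RSEjQyESI0Z7qIiYdUAAABR3QyEpy2VWZmMRIzIRVCWYu6u6dlIBOMuWV1RXepZWmZpzATMQJ5ZlSd7IeL3tupdmaaZCNGZleIiXQQEhAEhzN97cvMu7p2ZmVIlRACRTMyIldAAiEAAg=="/>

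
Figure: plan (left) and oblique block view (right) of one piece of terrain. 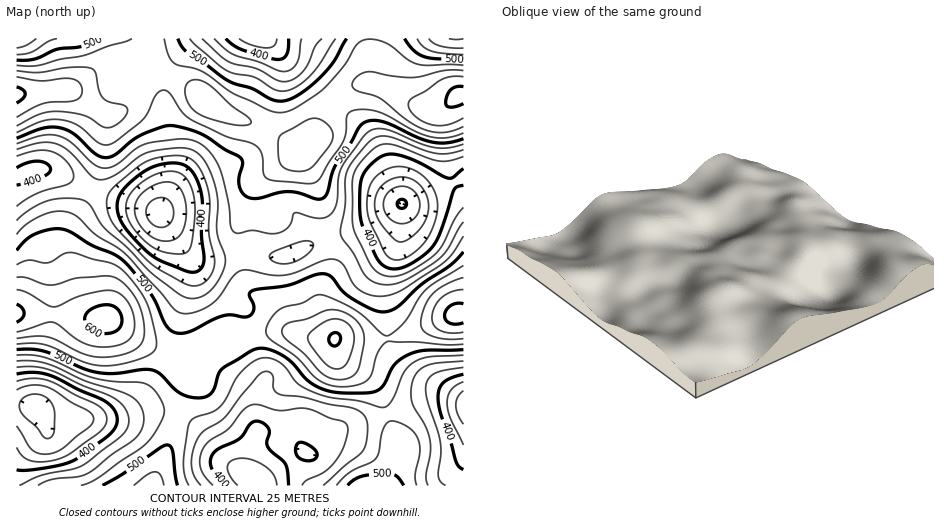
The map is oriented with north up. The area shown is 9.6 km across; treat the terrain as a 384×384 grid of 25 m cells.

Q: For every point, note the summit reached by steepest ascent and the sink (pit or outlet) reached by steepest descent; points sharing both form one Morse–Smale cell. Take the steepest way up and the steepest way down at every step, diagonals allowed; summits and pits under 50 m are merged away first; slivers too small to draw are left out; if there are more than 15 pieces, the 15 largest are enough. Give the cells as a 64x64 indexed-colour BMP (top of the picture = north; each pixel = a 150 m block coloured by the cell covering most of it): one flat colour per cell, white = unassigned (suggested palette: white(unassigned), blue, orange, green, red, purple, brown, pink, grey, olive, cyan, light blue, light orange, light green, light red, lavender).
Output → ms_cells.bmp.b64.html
<image width="64" height="64" href="data:image/bmp;base64,Qk12CAAAAAAAAHYAAAAoAAAAQAAAAEAAAAABAAQAAAAAAAAIAAATCwAAEwsAABAAAAAAAAAA////ALR3HwAOf/8ALKAsACgn1gC9Z5QAS1aMAMJ34wB/f38AIr28AM++FwDox64AeLv/AIrfmACWmP8A1bDFADMzMzPMzMzMzMwAAAAAAAAARERERERERERERN3d3d3dMzMzM8zMzMzMzAAAAAAAAARERERERERERERE3d3d3d0zMzMzzMzMzMzMAAAAAAAARERERERERERERETd3d3d3TMzMzzMzMzMzMzAAAAAAERERERERERERERERE3d3d3dMzMzPMzMzMzMzMAAAAAERERERERERERERERETd3d3d0zMzPMzMzMzMzMzAAAAEREREREREmURERERERN3d3d3TMzM8zMzMzMzMzMAAAAREREREREmZlERERERN3d3d3dMzM8zMzMzMzMzMwAAARERERESZmZmZRERERE3d3d3d0zM8zMzMzMzMzMzMAARERERJmZmZmZmZRERETd3d3d3TMzwzMzM8zMzMzMwEREREREmZmZmZmZmZmUTd3d3d3dMzMzMzMzMzMzMzM0RERERESZmZmZmZmZmZmQ3d3d3d0zMzMzMzMzMzMzMzNEREREREmZmZmZmZmZmZAA3d3d3TMzMzMzMzMzMzMzM0RERERESZmZmZmZmZmZAAAAAAAAMzMzMzMzMzMzMzMzRERERERJmZmZmZmZmZkAAAAAAP8zMzMzMzMzMzMzMzM0REREREmZmZmZmZmZkAAAAAD//zMzMzMzMzMzMzMzMzRERERERJmZmZmZmZkAAAAA////MzMzMzMzMzMzMzMzRERERERJmZmZmZmZkAAAAP////8zMzMzMzMzMzMzMzNEREREREmZmZmZmZAAAAAP/////zMzMzMzMzMzMzMzERRERERESZmZmZmZAAAAAP//////MzMzMzMzMzMzMxERERRERESZmZmZmZkAAAAA//////8zMzMzMzMzMzMRERERERRERJmZmZmZmQAAAA///////zMzMzMzMzMzERERERERERERmZmZmIiIiIiIiq//////MzMzMzMzMzERERERERERERAAAAiIiIiIiIiKqqr///8zMzMzMzMzEREREREREREREAAAiIiIiIiIiIqqqqr//zMzEREREREREREREREREREQAACIiIiIiIiIiqqqqqqvEREREREREREREREREREREQAACIiIiIiIiIiKqqqqqqoREREREREREREREREREREAAACIiIiIiIiIiIqqqqqqqhEREREREREREREREREREAAAiIiIiIiIiIiIiqqqqqqqEREREREREREREREREREAAAiIiIiIiIiIiIiKqqqqqqoREREREREREREREREREAAACIiIiIiIiIiIiIqqqqqqqhEREREREREREREREREAAACIiIiIiIiIiIiIiqqqqqqqEREREREREREREREREQAAAIiIiIiIiIiIiIiKqqqqqqoREREREREREREREREQdwAAiIiIiIiIiIiIiIiqqqqqqhEREREREREREREREXd3d3ciIiIiiIiIiIiIiKqqqqqqERERERERERERERERd3d3dyIiIiIiiIiIiIiIiqqqqqoRERERERERERERERd3d3d3IiIiIiIiKIiIiIiKqqqqqhERERERERERERERd3d3d3ciIiIiIiIiIiiIiIqqqqqqERERERERERERERF3d3d3dyIiIiIiIiIiIiiIiqqqqqoRERERERERERERF3d3d3d3IiIiIiIiIiIiIiiKqqqqqhERERERERERERZnd3d3d3dyIiIiIiIiIiIiIoqqqqqqERERERERERFmZmd3d3d3d3IiIiIiIiIiIiIiIqqqqqoREREREREWZmZmZnd3d3d3ciIiIiIiIiIiIiIiIqqqqhERERERFmZmZmZmd3d3d3d3IiIiIiIiIiIiIiIiIiqqERERERZmZmZmZmZ3d3d3d3dyIiIiIiIiIiIiIiIiIiphEREWZmZmZmZmZnd3d3d3d3ciIiIiIiIiIiIiIiIiImZmZmZmZmZmZmZmd3d3d3d3d3IiIiIiIiIiIiIiIiIiZmZmZmZmZmZmZmZ3d3d3d3d3d3IiIiIiIiIiIiIiIiJmZmZmZmZmZmZmZnd3d3d3d3d3dyIiIiIiIiIiIiIiImZmZmZmZmZmZmZmd3d3d3d3d3d3VSIiIiIiIiIiIiIiZmZmZmZmZmZmZmZ3d3d3d3d3d1VVUiIiIiIiIiIiIiJmZmZmZmZmZmZmZnd3d3d3d3d1VVVSIiIiIiIiIiIiImZmZmZmZmZmZmZmd3d3d3d3dVVVVVIiIiIiIiIiIiIiZmZmZmZmZmZmZmd3d3d3d1VVVVVVUiIiIiIiIiIiIiJmZmZmZma7tmZmZ3d3d3VVVVVVVVVVIiIiIiIiIiIiImZmZmZma7u7ZmZnd3d3VVVVVVVVVVVSIiIiIiIu7u4iZmZmZmu7u7u2Zmd3d3VVVVVVVVVVVVUiIiIiLu7u7uK7u7Zru7u7u7tmZ3d3VVVVVVVVVVVVVVIiIi7u7u7u7ru7u7u7u7u7u2Znd1VVVVVVVVVVVVVVVVUu7u7u7u7uu7u7u7u7u7u7tmZVVVVVVVVVVVVVVVVVVV7u7u7u7u67u7u7u7u7u7u2AFVVVVVVVVVVVVVVVVVVXu7u7u7u7ru7u7u7u7u7u7AABVVVVVVVVVVVVVVVVVVe7u7u7u7uu7u7u7u7u7u7sAAAVVVVVVVVVVVVVVVVVV7u7u7u7u67u7u7u7u7u7uwAABVVVVVVVVVVVVVVVVVXu7u7u7u7ru7u7u7u7u7u7AAAAVVVVVVVVVVVVVVVVVe7u7u7u7u"/>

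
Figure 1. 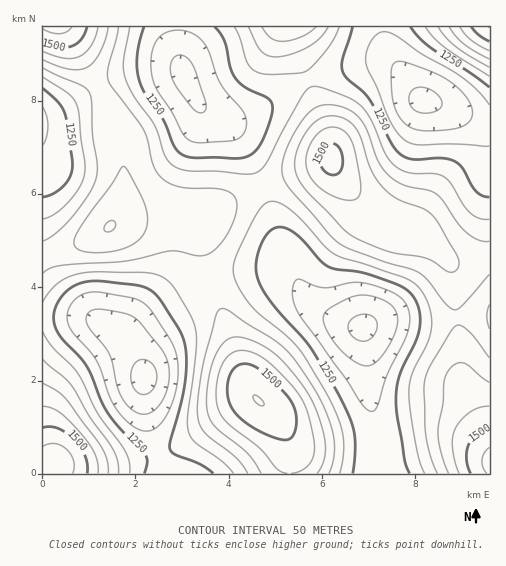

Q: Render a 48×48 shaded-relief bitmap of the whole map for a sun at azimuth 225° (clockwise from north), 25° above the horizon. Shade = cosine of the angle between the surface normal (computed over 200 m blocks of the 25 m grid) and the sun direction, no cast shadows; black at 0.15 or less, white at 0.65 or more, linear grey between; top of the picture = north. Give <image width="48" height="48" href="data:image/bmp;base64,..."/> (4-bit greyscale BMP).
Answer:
<image width="48" height="48" href="data:image/bmp;base64,Qk32BAAAAAAAAHYAAAAoAAAAMAAAADAAAAABAAQAAAAAAIAEAAATCwAAEwsAABAAAAAAAAAAAAAAABEREQAiIiIAMzMzAERERABVVVUAZmZmAHd3dwCIiIgAmZmZAKqqqgC7u7sAzMzMAN3d3QDu7u4A////AJh1QzM0V4mrvM3d3cuphlVWeJq8zd3cy4hkMyI0V4mrvM3d3cupdlRFaJq8zd3MunZTIRIjV4mrzN3d3LqYZUNFZ5q8zdy6mWUyEREjRomrzd7t3LqXVDM1Z5q8zMupiFQyEAETRomszd7t3LmGUyI0Z5q8zLqYh1QyEREjVom8zd3dy6l1QiI0aJvMy6qYd1QyEREjV4q8zd3cupdkIRI0aKvMu6mYd1QyIRI0V5q8zdzLqHVCERI1aKu7u6qYd1QzIiI0aJvMzMy6h1QhABJFeKu7u6qYdlQzIiNFeKvMzMupdUMhASNFeKu7uqmHZlRDMjRWibzdzLuXZDIRESNFaJqqqqmHZUQzMzRnms3dzLqGQyIREjNFaJqqqZh2VUQzM0Vom83dy6l1MiIiIjNFZ5mqmZh2VUMzM1Z4q83cy6hkMiIiIjNFaJmqqph2VUMzNGeJq83cu6hkMyIiIzRWeJqqqql2VUREVniavM3MuphkQzMiNEVniaq7u6mGVVRVZ5mqvN3LuphlRDMzRWeImqu8zLmHZmZniaq7zNzLqpdlRERFZ4iZq7zN3LqHd2d4mru8zMy6qYdVRVVniZmavM3e3cqYd3iJq8zMzMu6mYZVVWZ4mqqrzd7u7cqYiIiavMzMzLuqmHZVVmd4qqq73u7u3bqYiImrzNzMu7qqmIdmZneJq7vM3u7t3LqIeJq7zMzLuqqqmYd2Z3eJu8zd7u3cy6mHd5mrzMu6qqmqmYd3d3iavN3d3dzLuph2Z4mqu7qpmZmZmYh3d4mrzd3d3LuqmXZlZoiZqqmIiIiZmYh3d4m83d3Mu6mYh2VVVniJmZiHd3iJmId3eJq83dy7qZiHdlVEVneJmYh3Z3iIiId3eJrN3dy6mId2ZVREVXeImYd2Z3eIiHd3eJvN3cuph3ZlVUREVXeJmYh2Znd3d3ZmeJvN3cupdmVVVVRFVneJmZh3ZmZmZmZmeKvN3cuYZUREVVRFVniaqqmHZlVVVVVWeKvN3bqGVDM0VVVVZoiru6mHZVRFVVVWeKvMzKl1QyM0VVVVZomrzLqHZUREVVVWeJq8y5dUMiI0VVVVZ5q8zLqHZUNEVVVniZq7uoZTIiI0VVVWZ5q8zLmHVDNEVmZ4iaqqqXVCISI0VVVWeKq8y6l2UzNFZneJmqqpmGQyERI0VVVneKu8y6hlQyNFZ4iZqqmZh1QhERI0VWZ4mbvMy5dUMiNFeJmqqqmZh1MiERI1Z3iJq8zMypZDIjNWiau7uqqZhlMyIiNGeJmrvN3cuoZDIzRXirvLuqqphlQzMzRniau83e7cuXVDM0VomrzMu6qph2VEREV4q7zd7u7cuXVERFZ4q8zLu6qph2ZVVVaJvM3v//7cqHZUVWaJq8y7u7qpiHZmZmeaze7///7bmGZVVWeau7u7u7qpmHdmZnms3u///+3Kh2VVVniau7u8zLuqmHd3d4q83v///9ypdlVVZ4mru7vMzMu6mHdneJrN3v///suoZVVVZ4mru7zM3cu6mHZmeJvN3u//7g=="/>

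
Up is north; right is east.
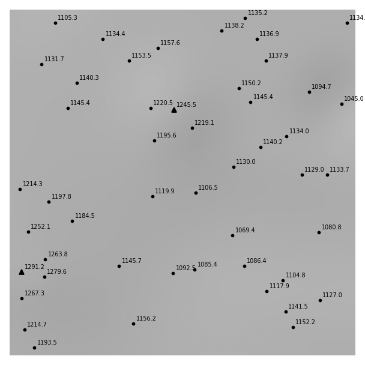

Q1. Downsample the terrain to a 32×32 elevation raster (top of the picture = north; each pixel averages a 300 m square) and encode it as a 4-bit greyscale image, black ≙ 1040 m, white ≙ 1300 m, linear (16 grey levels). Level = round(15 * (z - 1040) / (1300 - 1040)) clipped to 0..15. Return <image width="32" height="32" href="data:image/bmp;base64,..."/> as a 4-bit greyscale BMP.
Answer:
<image width="32" height="32" href="data:image/bmp;base64,Qk12AgAAAAAAAHYAAAAoAAAAIAAAACAAAAABAAQAAAAAAAACAAATCwAAEwsAABAAAAAAAAAAAAAAABEREQAiIiIAMzMzAERERABVVVUAZmZmAHd3dwCIiIgAmZmZAKqqqgC7u7sAzMzMAN3d3QDu7u4A////AImZmZiId3ZmZmZmZnd3d3eZqqmZiHd2ZmVmZmZnd3d3qquqqZh3ZlVVVVZmZnd3d7u7u6qYd2VVVVVVZmZmZmbM3Mu6mHZlVEREVVVmZlVV3e3cuph2VURERERVVVVVVe7u3LqHZlRDMzNERERERETu7duph2VEMzMzMzMzMzMz7u3LqYdlRDMyIiMzMzMzM+7cuph2VUMzIiIiIiIiIjPtzLqYdlVDMyIiIiIiIiIz3Muph3ZVQzMiIiIiIiIjM8y6mYdmVUQzMiIiIiIjMzTLqph3ZlVEQzMyIiMzMzREuqmId2ZVVERDMzMzM0REVaqZiHdmZVVVRERERERFVVWpmId3ZmZmZlVVREVVVVVmmYh3dmZmZ3d2ZVVVVVVVZoiHd3ZmZ3iIh3ZmZmZlVVWId3dmZneJmZiHZmZmVVREd3d2Zmd4mqqph3ZmZVRDM3d3ZmZneJq7uph2ZmVUMiJ3ZmZmZ4mrzLqYdmZlQyERZmZmZmd4q7y6mHZmVUMhAWZmZmZneJq7qph2ZmVDIRFmZmZmZniZqqmHdmZlVDIiVVVmZmZ3iJmId2ZmZVVDM1VVVVZmZ3eId3ZmZmVVVEREVVVVZmZnd3ZmZmZmVVVVRERVVVZmZmZmZmZmZlVVVTM0RFVVVmZmZmZmZmZVVVUiMzRFVVVmZmZmVVVVVVVV"/>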